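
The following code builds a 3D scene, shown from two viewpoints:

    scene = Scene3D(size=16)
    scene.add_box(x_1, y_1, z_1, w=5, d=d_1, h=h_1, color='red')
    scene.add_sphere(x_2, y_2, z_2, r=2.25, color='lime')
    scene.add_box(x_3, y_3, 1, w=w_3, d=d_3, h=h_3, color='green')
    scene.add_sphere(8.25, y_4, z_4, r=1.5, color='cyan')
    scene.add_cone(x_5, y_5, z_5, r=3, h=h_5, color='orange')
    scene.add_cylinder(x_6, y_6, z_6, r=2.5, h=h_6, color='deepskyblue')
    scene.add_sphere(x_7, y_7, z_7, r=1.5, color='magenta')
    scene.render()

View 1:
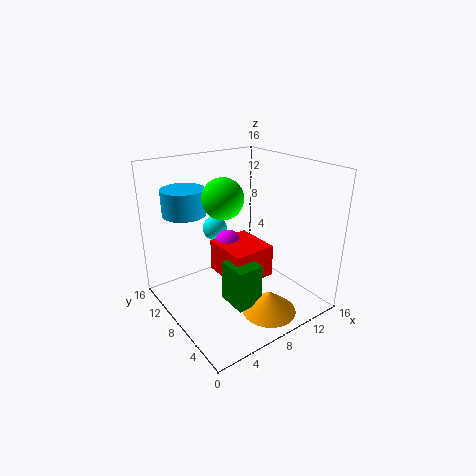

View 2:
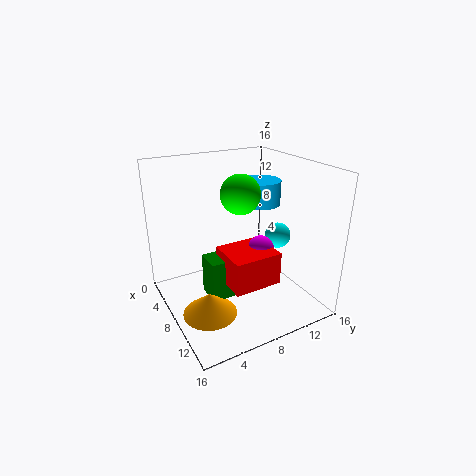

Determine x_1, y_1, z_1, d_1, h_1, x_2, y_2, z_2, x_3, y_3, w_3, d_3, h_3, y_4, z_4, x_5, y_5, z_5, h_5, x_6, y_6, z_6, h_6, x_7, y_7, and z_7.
x_1 = 6.5
y_1 = 6
z_1 = 3
d_1 = 5.5
h_1 = 3.75
x_2 = 6.75
y_2 = 9
z_2 = 12.5
x_3 = 5.75
y_3 = 4.5
w_3 = 3
d_3 = 3.5
h_3 = 4.75
y_4 = 13.25
z_4 = 7.25
x_5 = 9.25
y_5 = 3.75
z_5 = 0.25
h_5 = 2.5
x_6 = 4.25
y_6 = 13.25
z_6 = 10
h_6 = 3
x_7 = 8.5
y_7 = 10.75
z_7 = 6.25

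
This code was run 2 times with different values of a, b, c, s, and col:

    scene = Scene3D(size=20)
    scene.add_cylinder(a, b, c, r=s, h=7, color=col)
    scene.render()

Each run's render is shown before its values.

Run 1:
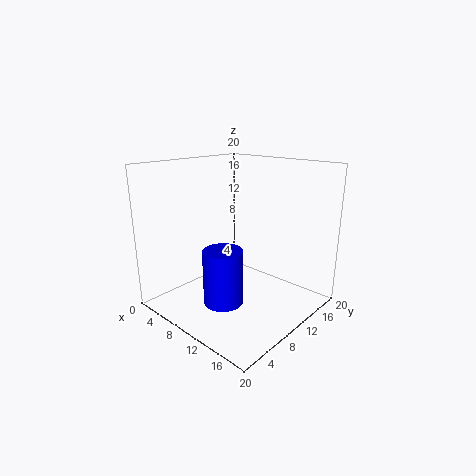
a = 12.5; b = 4.5; c = 3.5; s = 2.5; col = 'blue'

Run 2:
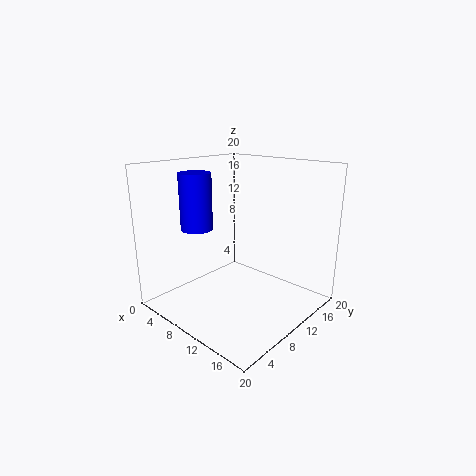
a = 8.5; b = 4; c = 12.5; s = 2; col = 'blue'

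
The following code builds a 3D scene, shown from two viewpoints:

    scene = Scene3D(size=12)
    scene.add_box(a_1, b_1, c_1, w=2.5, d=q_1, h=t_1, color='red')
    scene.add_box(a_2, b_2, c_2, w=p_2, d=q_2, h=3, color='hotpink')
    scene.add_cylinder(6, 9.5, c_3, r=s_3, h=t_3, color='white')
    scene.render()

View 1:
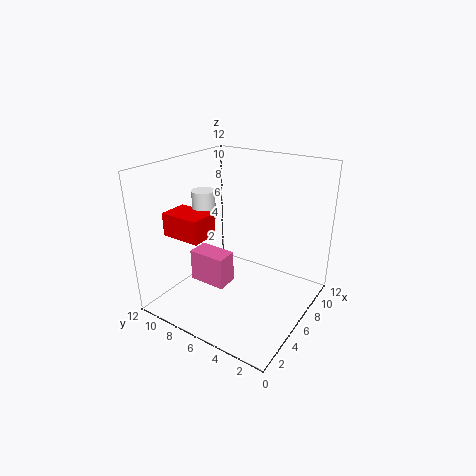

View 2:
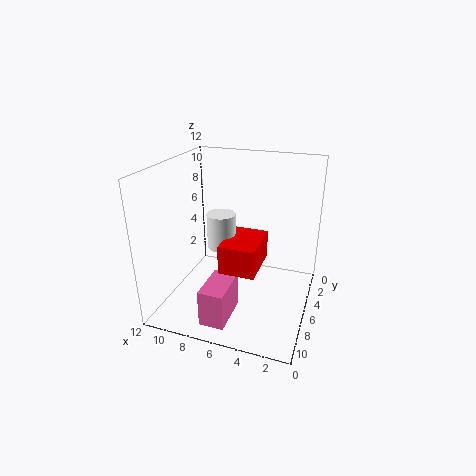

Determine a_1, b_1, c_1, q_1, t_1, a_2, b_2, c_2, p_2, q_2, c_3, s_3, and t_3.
a_1 = 3
b_1 = 8
c_1 = 6
q_1 = 3.5
t_1 = 2
a_2 = 5.5
b_2 = 7.5
c_2 = 0.5
p_2 = 2
q_2 = 3.5
c_3 = 7
s_3 = 1
t_3 = 2.5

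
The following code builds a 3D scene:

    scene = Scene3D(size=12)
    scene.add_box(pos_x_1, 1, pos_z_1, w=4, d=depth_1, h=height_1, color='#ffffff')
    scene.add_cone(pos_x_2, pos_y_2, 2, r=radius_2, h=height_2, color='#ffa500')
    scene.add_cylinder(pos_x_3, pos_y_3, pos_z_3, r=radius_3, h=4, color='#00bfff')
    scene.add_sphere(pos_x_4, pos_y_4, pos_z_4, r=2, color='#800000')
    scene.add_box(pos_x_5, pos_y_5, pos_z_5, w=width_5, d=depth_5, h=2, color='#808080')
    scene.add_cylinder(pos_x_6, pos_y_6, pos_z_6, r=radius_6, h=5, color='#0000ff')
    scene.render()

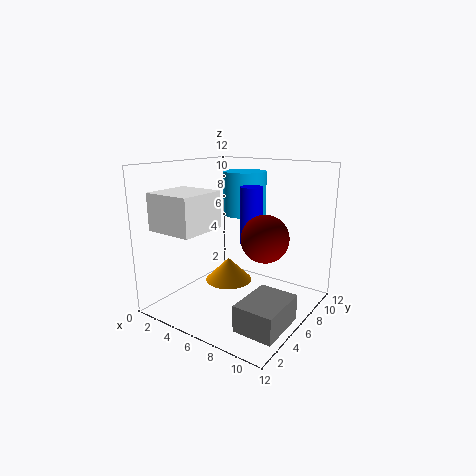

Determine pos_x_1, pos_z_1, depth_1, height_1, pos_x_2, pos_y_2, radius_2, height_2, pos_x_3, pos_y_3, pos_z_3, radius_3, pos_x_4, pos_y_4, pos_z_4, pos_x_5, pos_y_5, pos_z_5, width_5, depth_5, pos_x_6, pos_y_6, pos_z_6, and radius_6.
pos_x_1 = 1
pos_z_1 = 7
depth_1 = 4
height_1 = 3
pos_x_2 = 5
pos_y_2 = 6
radius_2 = 2
height_2 = 2
pos_x_3 = 4
pos_y_3 = 10
pos_z_3 = 7
radius_3 = 2
pos_x_4 = 8
pos_y_4 = 7
pos_z_4 = 6
pos_x_5 = 9
pos_y_5 = 1
pos_z_5 = 1
width_5 = 3
depth_5 = 4
pos_x_6 = 6
pos_y_6 = 8
pos_z_6 = 5
radius_6 = 1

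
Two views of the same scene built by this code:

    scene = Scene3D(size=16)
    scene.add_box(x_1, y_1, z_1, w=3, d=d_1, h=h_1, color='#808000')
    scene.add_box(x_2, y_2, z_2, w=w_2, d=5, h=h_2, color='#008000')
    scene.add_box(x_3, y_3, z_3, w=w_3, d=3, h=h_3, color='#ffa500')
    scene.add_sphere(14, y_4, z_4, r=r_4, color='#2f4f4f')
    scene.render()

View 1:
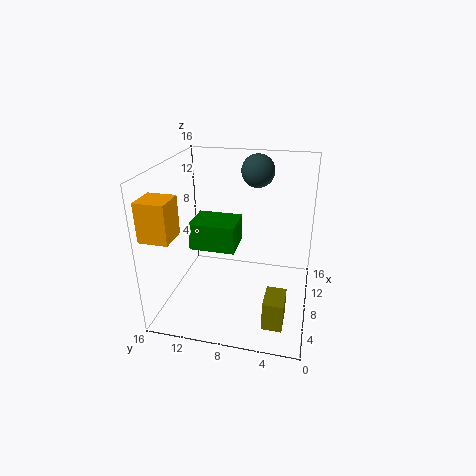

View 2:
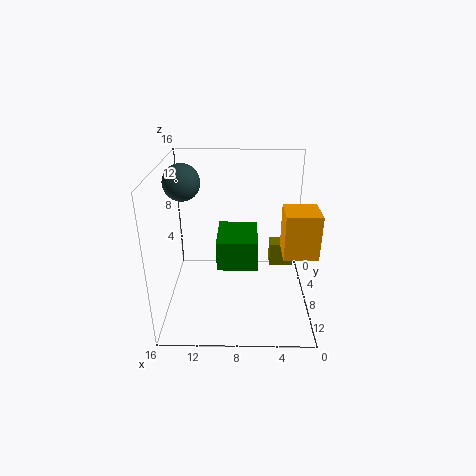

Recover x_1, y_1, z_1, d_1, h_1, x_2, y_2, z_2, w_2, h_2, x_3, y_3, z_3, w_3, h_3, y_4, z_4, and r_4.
x_1 = 1, y_1 = 2, z_1 = 2, d_1 = 2, h_1 = 3, x_2 = 6, y_2 = 8, z_2 = 7, w_2 = 4, h_2 = 3, x_3 = 1, y_3 = 13, z_3 = 10, w_3 = 3, h_3 = 4, y_4 = 7, z_4 = 14, r_4 = 2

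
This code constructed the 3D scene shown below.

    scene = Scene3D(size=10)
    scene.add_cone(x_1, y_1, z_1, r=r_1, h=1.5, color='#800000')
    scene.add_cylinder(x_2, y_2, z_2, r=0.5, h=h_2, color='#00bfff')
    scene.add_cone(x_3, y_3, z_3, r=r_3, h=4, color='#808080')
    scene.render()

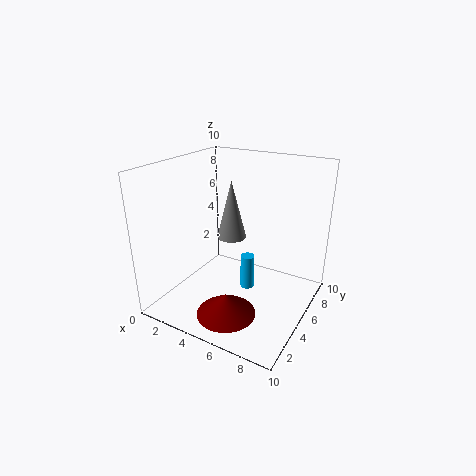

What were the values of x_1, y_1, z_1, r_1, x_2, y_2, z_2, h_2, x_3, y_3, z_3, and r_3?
x_1 = 5.5, y_1 = 2.5, z_1 = 0.5, r_1 = 2, x_2 = 5.5, y_2 = 5.5, z_2 = 1, h_2 = 2.5, x_3 = 4.5, y_3 = 5, z_3 = 5, r_3 = 1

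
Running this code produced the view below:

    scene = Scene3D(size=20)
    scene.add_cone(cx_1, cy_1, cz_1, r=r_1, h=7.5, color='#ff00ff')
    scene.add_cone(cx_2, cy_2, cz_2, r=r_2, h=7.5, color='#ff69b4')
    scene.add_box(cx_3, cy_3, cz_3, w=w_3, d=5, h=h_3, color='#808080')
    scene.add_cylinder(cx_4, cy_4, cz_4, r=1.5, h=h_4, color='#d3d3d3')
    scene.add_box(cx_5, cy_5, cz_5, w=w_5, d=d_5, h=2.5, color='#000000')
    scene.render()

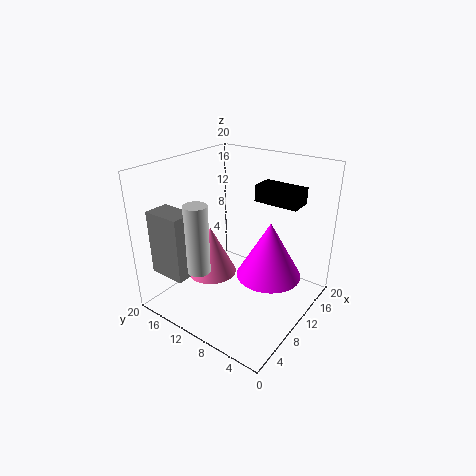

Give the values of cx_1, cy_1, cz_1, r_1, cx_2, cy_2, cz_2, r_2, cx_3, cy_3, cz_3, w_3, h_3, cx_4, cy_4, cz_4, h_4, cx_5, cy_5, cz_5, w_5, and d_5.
cx_1 = 9.75; cy_1 = 4.75; cz_1 = 6.25; r_1 = 4.25; cx_2 = 10.25; cy_2 = 15.25; cz_2 = 2.5; r_2 = 3.75; cx_3 = 0.75; cy_3 = 12.25; cz_3 = 6.75; w_3 = 3.25; h_3 = 8.5; cx_4 = 3.5; cy_4 = 11.5; cz_4 = 7.5; h_4 = 9; cx_5 = 15.5; cy_5 = 4.25; cz_5 = 13.5; w_5 = 3.5; d_5 = 6.75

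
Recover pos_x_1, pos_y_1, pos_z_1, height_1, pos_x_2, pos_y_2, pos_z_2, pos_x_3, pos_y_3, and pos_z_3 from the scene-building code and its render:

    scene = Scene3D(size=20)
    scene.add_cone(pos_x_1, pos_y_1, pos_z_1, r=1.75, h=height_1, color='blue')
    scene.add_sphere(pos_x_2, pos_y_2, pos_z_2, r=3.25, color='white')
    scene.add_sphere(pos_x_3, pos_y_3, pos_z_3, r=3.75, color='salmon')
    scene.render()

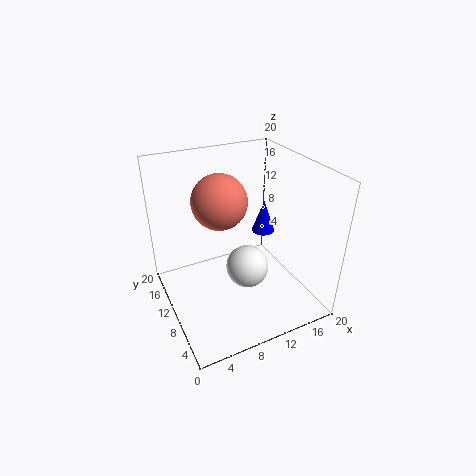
pos_x_1 = 16, pos_y_1 = 13.25, pos_z_1 = 8, height_1 = 5, pos_x_2 = 12.25, pos_y_2 = 11.25, pos_z_2 = 3.5, pos_x_3 = 8, pos_y_3 = 11.5, pos_z_3 = 15.25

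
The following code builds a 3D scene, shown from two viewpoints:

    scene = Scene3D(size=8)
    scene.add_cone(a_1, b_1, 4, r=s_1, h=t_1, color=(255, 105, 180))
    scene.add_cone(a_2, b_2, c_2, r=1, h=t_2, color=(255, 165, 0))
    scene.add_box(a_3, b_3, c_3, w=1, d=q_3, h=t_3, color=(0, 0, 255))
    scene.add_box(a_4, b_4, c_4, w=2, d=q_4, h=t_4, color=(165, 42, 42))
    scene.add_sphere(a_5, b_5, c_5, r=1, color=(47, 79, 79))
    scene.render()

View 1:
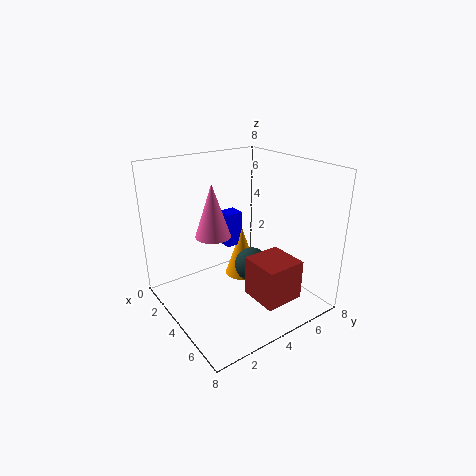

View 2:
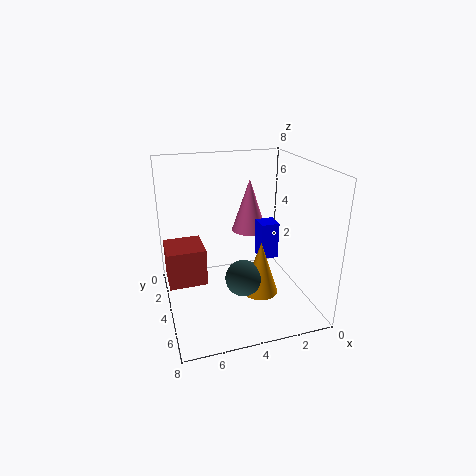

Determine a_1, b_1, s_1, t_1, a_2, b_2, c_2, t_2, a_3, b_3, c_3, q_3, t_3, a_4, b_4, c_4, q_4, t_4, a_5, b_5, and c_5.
a_1 = 3, b_1 = 3, s_1 = 1, t_1 = 3, a_2 = 3, b_2 = 5, c_2 = 1, t_2 = 3, a_3 = 2, b_3 = 4, c_3 = 3, q_3 = 1, t_3 = 2, a_4 = 6, b_4 = 3, c_4 = 2, q_4 = 2, t_4 = 2, a_5 = 4, b_5 = 5, c_5 = 2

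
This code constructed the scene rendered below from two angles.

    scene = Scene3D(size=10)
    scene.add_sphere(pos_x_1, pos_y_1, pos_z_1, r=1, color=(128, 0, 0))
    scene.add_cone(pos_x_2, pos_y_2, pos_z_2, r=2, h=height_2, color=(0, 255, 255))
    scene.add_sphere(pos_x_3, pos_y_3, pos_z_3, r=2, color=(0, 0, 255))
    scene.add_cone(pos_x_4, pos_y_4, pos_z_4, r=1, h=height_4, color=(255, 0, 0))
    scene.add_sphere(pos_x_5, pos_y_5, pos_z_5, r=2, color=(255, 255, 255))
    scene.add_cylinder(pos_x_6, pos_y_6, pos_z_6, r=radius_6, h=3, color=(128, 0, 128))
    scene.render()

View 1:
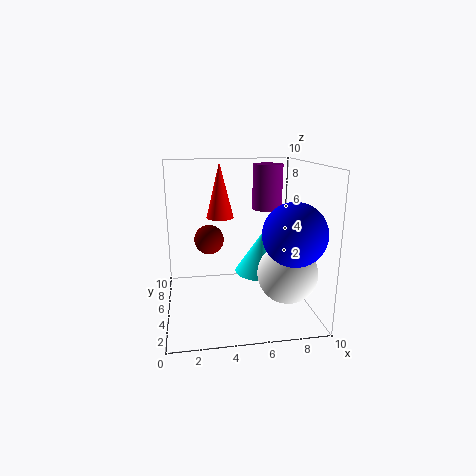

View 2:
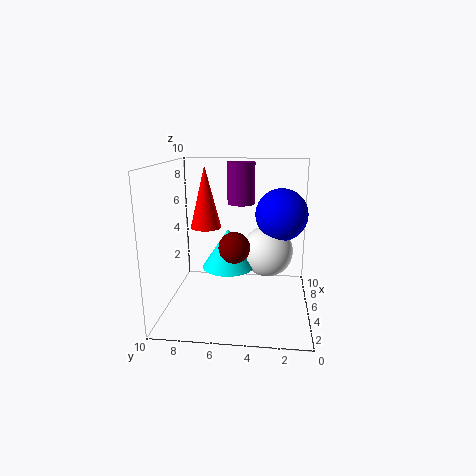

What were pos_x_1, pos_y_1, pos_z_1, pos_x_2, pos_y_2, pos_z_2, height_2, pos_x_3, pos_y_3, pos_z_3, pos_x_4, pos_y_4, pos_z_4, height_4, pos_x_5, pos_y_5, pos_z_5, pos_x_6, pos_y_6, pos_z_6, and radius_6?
pos_x_1 = 3, pos_y_1 = 5, pos_z_1 = 5, pos_x_2 = 7, pos_y_2 = 6, pos_z_2 = 2, height_2 = 3, pos_x_3 = 8, pos_y_3 = 2, pos_z_3 = 6, pos_x_4 = 4, pos_y_4 = 7, pos_z_4 = 6, height_4 = 4, pos_x_5 = 8, pos_y_5 = 3, pos_z_5 = 3, pos_x_6 = 7, pos_y_6 = 5, pos_z_6 = 7, radius_6 = 1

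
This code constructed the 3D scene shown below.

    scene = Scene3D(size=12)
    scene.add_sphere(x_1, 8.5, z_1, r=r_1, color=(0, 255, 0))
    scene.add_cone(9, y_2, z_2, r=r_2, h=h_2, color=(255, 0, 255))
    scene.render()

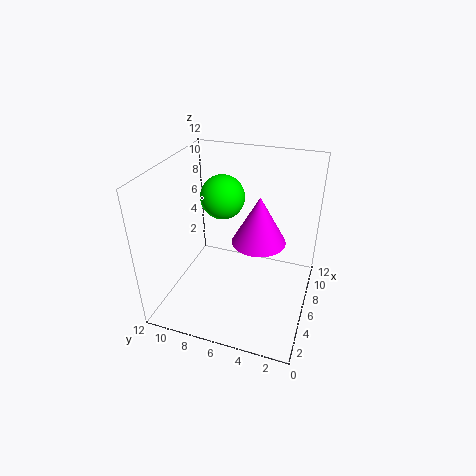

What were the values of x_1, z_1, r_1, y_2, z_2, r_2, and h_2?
x_1 = 9
z_1 = 8
r_1 = 2
y_2 = 5
z_2 = 4
r_2 = 2.5
h_2 = 4.5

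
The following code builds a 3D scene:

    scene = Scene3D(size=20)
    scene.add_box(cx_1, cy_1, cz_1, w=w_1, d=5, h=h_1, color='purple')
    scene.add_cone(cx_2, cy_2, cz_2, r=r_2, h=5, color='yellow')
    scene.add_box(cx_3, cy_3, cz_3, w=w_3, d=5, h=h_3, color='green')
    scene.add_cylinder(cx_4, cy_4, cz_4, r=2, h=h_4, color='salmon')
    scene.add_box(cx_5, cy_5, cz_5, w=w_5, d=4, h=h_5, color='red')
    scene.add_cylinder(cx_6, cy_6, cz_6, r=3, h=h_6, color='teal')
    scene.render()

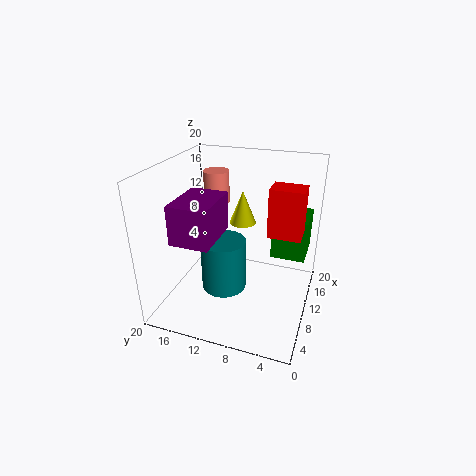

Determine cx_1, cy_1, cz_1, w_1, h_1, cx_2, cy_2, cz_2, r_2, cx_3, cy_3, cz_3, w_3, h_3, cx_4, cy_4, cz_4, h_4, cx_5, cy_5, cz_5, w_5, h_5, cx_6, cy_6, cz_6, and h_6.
cx_1 = 2; cy_1 = 11; cz_1 = 12; w_1 = 7; h_1 = 5; cx_2 = 15; cy_2 = 11; cz_2 = 10; r_2 = 2; cx_3 = 13; cy_3 = 1; cz_3 = 6; w_3 = 6; h_3 = 6; cx_4 = 17; cy_4 = 16; cz_4 = 12; h_4 = 5; cx_5 = 6; cy_5 = 1; cz_5 = 13; w_5 = 3; h_5 = 6; cx_6 = 7; cy_6 = 11; cz_6 = 4; h_6 = 7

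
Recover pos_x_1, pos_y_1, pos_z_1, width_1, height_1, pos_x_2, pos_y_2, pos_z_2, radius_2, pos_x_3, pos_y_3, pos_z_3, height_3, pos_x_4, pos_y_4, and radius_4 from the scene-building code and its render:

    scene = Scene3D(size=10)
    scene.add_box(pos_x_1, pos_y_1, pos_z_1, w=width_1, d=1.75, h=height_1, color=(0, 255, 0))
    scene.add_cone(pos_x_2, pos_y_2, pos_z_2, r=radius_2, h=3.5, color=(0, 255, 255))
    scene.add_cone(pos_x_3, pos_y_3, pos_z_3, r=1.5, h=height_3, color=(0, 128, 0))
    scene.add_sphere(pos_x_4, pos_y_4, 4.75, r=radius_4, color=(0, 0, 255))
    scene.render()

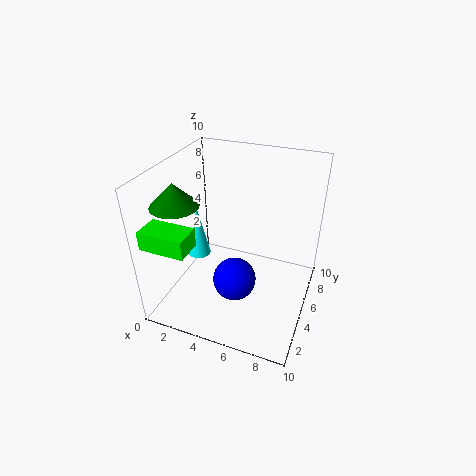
pos_x_1 = 0.25
pos_y_1 = 0.5
pos_z_1 = 5.75
width_1 = 3
height_1 = 1.25
pos_x_2 = 2.75
pos_y_2 = 3.5
pos_z_2 = 4.25
radius_2 = 0.75
pos_x_3 = 2
pos_y_3 = 2.25
pos_z_3 = 8.25
height_3 = 1.5
pos_x_4 = 6.25
pos_y_4 = 1.25
radius_4 = 1.25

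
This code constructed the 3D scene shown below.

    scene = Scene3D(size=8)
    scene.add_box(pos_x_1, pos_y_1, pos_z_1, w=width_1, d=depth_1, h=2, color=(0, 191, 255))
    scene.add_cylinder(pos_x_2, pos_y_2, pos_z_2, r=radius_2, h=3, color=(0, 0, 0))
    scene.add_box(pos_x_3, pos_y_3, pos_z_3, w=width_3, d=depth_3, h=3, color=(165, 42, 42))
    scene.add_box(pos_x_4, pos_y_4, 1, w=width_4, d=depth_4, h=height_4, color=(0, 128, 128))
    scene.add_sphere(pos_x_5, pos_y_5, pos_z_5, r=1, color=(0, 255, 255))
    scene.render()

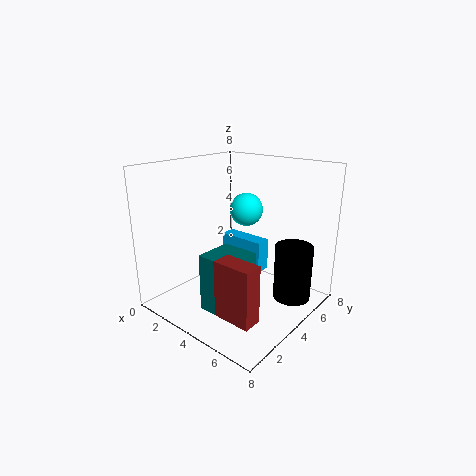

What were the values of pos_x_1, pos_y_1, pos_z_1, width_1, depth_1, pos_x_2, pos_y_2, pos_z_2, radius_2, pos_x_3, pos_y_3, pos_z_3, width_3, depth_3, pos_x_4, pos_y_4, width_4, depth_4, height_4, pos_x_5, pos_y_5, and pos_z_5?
pos_x_1 = 1
pos_y_1 = 6
pos_z_1 = 1
width_1 = 3
depth_1 = 1
pos_x_2 = 7
pos_y_2 = 5
pos_z_2 = 1
radius_2 = 1
pos_x_3 = 5
pos_y_3 = 1
pos_z_3 = 1
width_3 = 2
depth_3 = 1
pos_x_4 = 4
pos_y_4 = 1
width_4 = 2
depth_4 = 2
height_4 = 3
pos_x_5 = 3
pos_y_5 = 6
pos_z_5 = 5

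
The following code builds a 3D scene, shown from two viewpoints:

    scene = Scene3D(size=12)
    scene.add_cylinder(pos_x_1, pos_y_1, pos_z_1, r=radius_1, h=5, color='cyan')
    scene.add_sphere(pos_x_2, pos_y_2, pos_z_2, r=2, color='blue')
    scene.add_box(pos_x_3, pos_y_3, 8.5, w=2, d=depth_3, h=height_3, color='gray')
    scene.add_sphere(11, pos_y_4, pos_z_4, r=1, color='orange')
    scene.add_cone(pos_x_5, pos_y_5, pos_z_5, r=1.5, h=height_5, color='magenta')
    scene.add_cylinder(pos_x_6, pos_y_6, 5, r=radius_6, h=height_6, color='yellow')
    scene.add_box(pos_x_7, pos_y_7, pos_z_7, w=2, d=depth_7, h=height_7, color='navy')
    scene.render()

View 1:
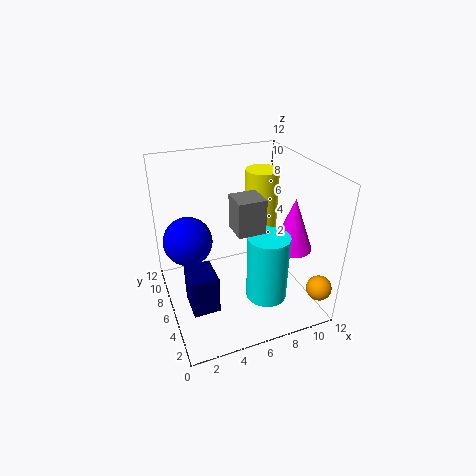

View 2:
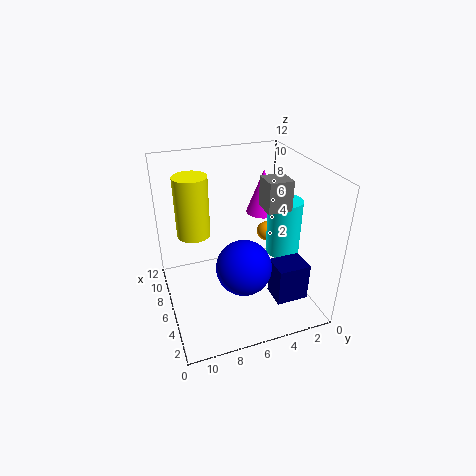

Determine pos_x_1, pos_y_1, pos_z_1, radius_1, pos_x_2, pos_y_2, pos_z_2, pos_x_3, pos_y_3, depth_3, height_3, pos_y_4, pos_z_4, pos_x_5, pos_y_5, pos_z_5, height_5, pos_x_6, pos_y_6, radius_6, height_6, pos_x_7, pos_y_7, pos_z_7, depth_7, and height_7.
pos_x_1 = 6.5, pos_y_1 = 1.5, pos_z_1 = 3.5, radius_1 = 1.5, pos_x_2 = 2, pos_y_2 = 7, pos_z_2 = 6, pos_x_3 = 4.5, pos_y_3 = 2, depth_3 = 2, height_3 = 2.5, pos_y_4 = 1, pos_z_4 = 3, pos_x_5 = 9, pos_y_5 = 2.5, pos_z_5 = 6.5, height_5 = 4, pos_x_6 = 9.5, pos_y_6 = 9, radius_6 = 1.5, height_6 = 5.5, pos_x_7 = 1, pos_y_7 = 2, pos_z_7 = 2.5, depth_7 = 2.5, height_7 = 3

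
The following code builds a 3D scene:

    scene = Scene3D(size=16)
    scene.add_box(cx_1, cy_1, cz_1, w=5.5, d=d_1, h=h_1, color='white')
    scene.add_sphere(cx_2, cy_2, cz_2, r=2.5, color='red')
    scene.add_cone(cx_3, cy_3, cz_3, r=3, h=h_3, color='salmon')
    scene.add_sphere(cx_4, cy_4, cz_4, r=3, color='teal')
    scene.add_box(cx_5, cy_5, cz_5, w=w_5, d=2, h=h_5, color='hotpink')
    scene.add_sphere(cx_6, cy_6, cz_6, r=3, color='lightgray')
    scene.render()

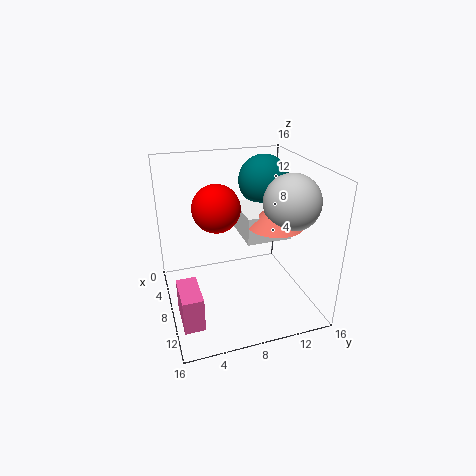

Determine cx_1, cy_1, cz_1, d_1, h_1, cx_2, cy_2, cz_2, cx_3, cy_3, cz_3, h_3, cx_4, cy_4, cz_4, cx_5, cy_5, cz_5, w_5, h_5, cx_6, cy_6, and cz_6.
cx_1 = 4.5; cy_1 = 8.5; cz_1 = 8; d_1 = 5; h_1 = 3; cx_2 = 8.5; cy_2 = 5.5; cz_2 = 12; cx_3 = 10; cy_3 = 11.5; cz_3 = 10; h_3 = 2.5; cx_4 = 4; cy_4 = 12.5; cz_4 = 13; cx_5 = 11; cy_5 = 0.5; cz_5 = 2.5; w_5 = 4; h_5 = 3.5; cx_6 = 10.5; cy_6 = 13; cz_6 = 12.5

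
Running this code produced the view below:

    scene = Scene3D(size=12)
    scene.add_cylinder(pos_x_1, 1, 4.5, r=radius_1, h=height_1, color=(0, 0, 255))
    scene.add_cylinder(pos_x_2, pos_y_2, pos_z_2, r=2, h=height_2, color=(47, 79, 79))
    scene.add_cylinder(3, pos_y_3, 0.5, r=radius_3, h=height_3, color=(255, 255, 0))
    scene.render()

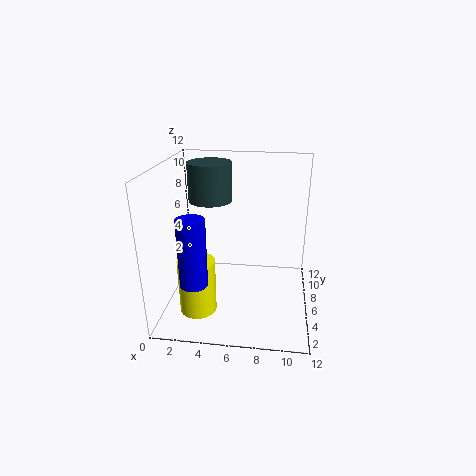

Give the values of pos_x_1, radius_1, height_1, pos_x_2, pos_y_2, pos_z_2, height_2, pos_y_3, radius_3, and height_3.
pos_x_1 = 3.5, radius_1 = 1, height_1 = 5, pos_x_2 = 3, pos_y_2 = 9.5, pos_z_2 = 8, height_2 = 3.5, pos_y_3 = 3.5, radius_3 = 1.5, height_3 = 4.5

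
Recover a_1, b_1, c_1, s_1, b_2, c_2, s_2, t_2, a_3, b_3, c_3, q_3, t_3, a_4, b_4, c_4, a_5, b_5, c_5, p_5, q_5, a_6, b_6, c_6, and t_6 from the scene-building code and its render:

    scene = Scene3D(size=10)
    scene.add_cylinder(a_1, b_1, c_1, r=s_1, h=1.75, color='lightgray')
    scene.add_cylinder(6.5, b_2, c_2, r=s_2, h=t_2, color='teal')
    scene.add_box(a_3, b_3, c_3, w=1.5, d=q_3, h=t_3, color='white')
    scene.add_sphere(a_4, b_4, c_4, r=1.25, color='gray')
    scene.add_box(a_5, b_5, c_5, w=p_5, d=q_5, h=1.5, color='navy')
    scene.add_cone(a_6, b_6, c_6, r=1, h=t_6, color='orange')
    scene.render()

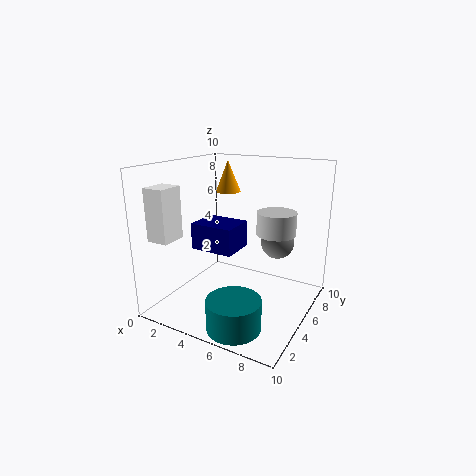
a_1 = 6.5; b_1 = 8.25; c_1 = 4.5; s_1 = 1.5; b_2 = 1.75; c_2 = 0.25; s_2 = 1.75; t_2 = 2; a_3 = 0.5; b_3 = 1; c_3 = 5.25; q_3 = 1.75; t_3 = 3.5; a_4 = 6.75; b_4 = 8; c_4 = 4; a_5 = 4.5; b_5 = 0.5; c_5 = 5.75; p_5 = 2.5; q_5 = 2; a_6 = 2; b_6 = 8.75; c_6 = 7.25; t_6 = 2.5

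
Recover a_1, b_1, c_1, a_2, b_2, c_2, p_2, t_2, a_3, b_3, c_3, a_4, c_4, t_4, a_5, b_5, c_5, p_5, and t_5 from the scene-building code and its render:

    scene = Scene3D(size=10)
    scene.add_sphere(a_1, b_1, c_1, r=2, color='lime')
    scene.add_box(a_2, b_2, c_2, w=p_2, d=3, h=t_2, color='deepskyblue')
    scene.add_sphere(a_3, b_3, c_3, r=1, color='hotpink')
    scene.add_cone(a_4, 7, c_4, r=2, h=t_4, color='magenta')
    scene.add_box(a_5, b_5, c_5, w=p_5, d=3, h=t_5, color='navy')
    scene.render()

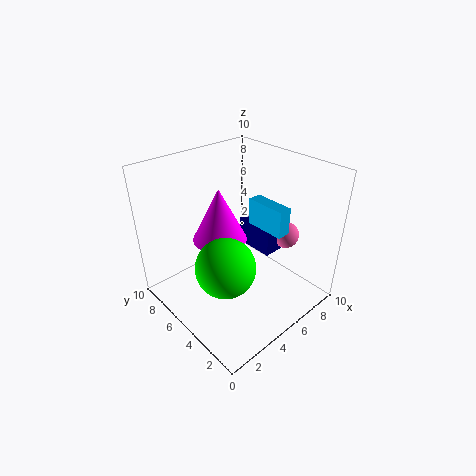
a_1 = 3; b_1 = 4; c_1 = 4; a_2 = 7; b_2 = 3; c_2 = 5; p_2 = 1; t_2 = 2; a_3 = 9; b_3 = 4; c_3 = 4; a_4 = 5; c_4 = 4; t_4 = 4; a_5 = 7; b_5 = 4; c_5 = 3; p_5 = 2; t_5 = 2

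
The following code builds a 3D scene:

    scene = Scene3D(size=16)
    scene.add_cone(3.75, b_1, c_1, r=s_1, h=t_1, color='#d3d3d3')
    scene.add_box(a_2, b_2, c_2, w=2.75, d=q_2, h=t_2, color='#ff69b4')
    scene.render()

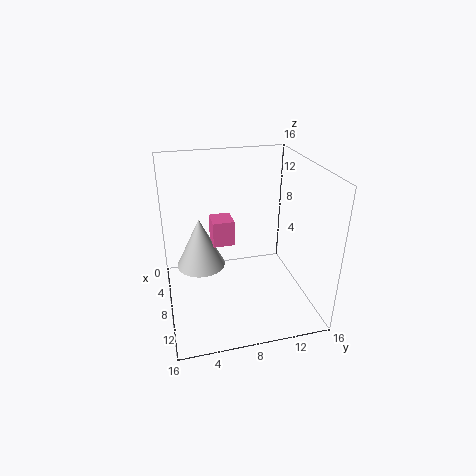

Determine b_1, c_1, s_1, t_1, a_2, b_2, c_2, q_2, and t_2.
b_1 = 4.25; c_1 = 2.5; s_1 = 3; t_1 = 6.25; a_2 = 3.75; b_2 = 5.5; c_2 = 6.25; q_2 = 2.5; t_2 = 3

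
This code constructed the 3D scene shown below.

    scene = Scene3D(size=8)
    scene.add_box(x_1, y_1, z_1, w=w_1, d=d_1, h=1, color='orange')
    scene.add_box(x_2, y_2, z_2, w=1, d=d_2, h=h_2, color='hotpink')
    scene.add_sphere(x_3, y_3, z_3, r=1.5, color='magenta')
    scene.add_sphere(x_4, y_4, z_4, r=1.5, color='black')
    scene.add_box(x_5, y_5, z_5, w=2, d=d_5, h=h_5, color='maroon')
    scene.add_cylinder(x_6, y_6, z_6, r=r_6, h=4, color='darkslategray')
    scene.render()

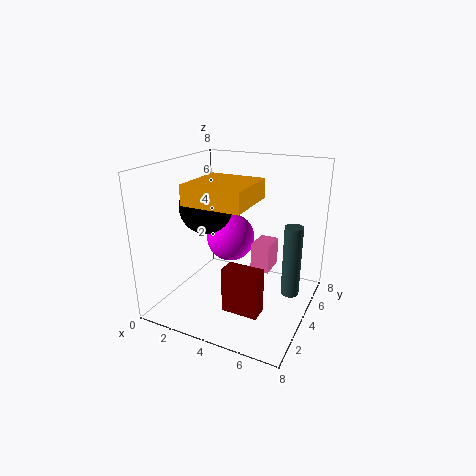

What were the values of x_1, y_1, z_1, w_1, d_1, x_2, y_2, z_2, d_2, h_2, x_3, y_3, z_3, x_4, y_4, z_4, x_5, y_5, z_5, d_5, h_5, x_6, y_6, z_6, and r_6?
x_1 = 2.5
y_1 = 1
z_1 = 6.5
w_1 = 3
d_1 = 3
x_2 = 5
y_2 = 3.5
z_2 = 2.5
d_2 = 1.5
h_2 = 1.5
x_3 = 2.5
y_3 = 6
z_3 = 3
x_4 = 2
y_4 = 4
z_4 = 5.5
x_5 = 4
y_5 = 2
z_5 = 0.5
d_5 = 1
h_5 = 2.5
x_6 = 7
y_6 = 4.5
z_6 = 1
r_6 = 0.5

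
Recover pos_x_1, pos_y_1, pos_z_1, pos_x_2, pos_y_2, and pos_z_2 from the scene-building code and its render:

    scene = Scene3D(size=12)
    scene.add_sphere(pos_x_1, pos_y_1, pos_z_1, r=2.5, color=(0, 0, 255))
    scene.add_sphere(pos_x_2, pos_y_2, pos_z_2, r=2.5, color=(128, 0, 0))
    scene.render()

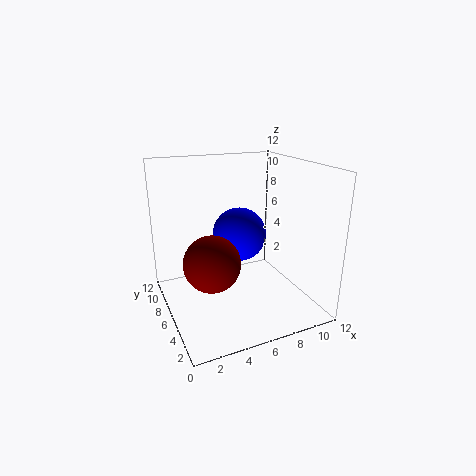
pos_x_1 = 7.5, pos_y_1 = 9, pos_z_1 = 5, pos_x_2 = 4, pos_y_2 = 7, pos_z_2 = 3.5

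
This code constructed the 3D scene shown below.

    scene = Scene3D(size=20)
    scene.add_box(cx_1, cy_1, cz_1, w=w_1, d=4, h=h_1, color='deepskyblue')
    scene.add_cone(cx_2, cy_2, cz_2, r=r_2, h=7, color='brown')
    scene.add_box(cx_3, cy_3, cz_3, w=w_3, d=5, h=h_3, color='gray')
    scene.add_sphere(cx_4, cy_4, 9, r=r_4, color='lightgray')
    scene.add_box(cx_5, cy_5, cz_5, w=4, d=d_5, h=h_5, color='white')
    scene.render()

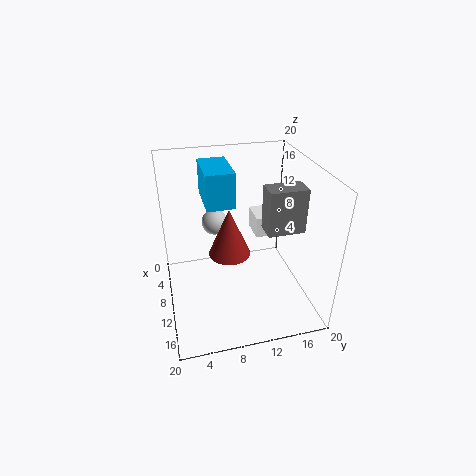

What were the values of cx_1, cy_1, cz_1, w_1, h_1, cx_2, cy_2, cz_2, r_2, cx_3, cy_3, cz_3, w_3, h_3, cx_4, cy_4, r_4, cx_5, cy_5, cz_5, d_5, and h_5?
cx_1 = 2
cy_1 = 6
cz_1 = 14
w_1 = 7
h_1 = 5
cx_2 = 9
cy_2 = 9
cz_2 = 7
r_2 = 3
cx_3 = 11
cy_3 = 13
cz_3 = 12
w_3 = 3
h_3 = 6
cx_4 = 3
cy_4 = 8
r_4 = 2
cx_5 = 5
cy_5 = 13
cz_5 = 9
d_5 = 4
h_5 = 3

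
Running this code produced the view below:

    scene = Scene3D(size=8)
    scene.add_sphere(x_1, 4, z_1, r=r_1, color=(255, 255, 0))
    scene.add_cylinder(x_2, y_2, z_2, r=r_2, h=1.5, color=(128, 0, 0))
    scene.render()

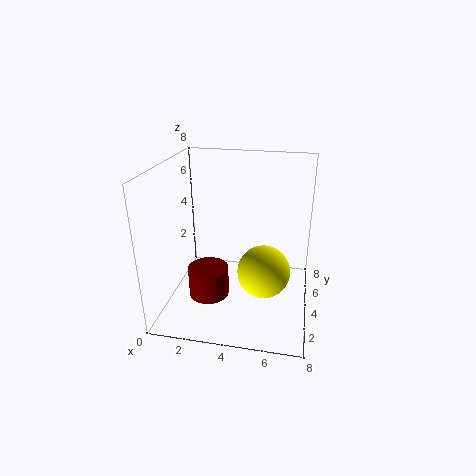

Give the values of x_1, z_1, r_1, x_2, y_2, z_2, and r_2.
x_1 = 5.5
z_1 = 2
r_1 = 1.5
x_2 = 3
y_2 = 1.5
z_2 = 2
r_2 = 1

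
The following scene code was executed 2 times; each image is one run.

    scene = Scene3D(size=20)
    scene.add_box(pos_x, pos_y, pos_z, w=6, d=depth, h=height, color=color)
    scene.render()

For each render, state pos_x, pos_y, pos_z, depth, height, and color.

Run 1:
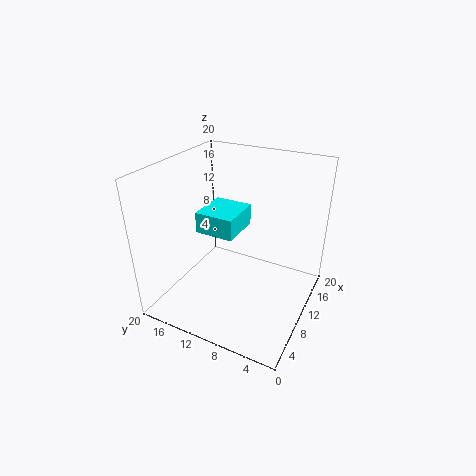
pos_x = 8; pos_y = 10; pos_z = 10.5; depth = 5.5; height = 3; color = 'cyan'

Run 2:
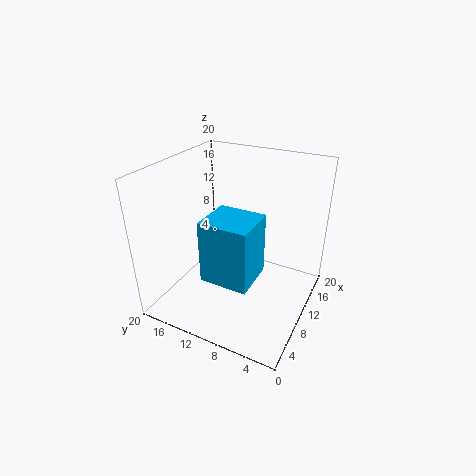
pos_x = 4; pos_y = 6; pos_z = 6; depth = 6.5; height = 8.5; color = 'deepskyblue'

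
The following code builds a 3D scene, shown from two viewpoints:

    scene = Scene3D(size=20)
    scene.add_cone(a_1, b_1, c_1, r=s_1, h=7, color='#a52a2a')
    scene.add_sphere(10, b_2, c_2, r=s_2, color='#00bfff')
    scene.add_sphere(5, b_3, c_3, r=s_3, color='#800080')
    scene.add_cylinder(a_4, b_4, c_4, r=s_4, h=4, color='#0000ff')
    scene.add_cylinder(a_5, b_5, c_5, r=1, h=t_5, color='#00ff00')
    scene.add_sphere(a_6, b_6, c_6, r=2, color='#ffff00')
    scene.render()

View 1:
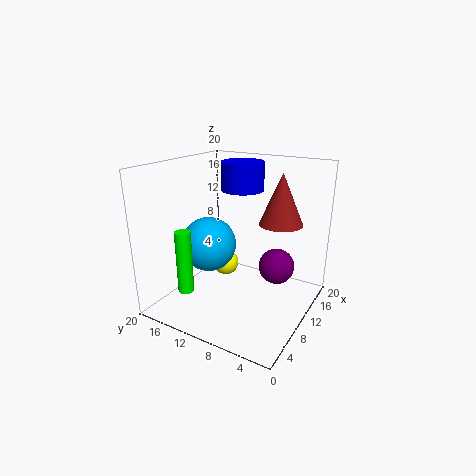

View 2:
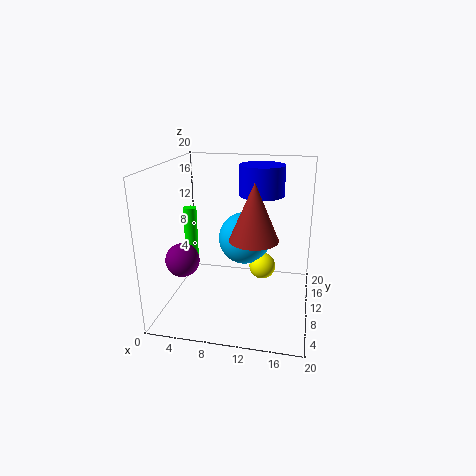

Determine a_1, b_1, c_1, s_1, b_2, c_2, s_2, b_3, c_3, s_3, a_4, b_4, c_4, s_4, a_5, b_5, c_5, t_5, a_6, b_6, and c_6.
a_1 = 13
b_1 = 5
c_1 = 12
s_1 = 3
b_2 = 15
c_2 = 8
s_2 = 4
b_3 = 2
c_3 = 10
s_3 = 2
a_4 = 13
b_4 = 11
c_4 = 16
s_4 = 3
a_5 = 2
b_5 = 13
c_5 = 5
t_5 = 8
a_6 = 13
b_6 = 14
c_6 = 4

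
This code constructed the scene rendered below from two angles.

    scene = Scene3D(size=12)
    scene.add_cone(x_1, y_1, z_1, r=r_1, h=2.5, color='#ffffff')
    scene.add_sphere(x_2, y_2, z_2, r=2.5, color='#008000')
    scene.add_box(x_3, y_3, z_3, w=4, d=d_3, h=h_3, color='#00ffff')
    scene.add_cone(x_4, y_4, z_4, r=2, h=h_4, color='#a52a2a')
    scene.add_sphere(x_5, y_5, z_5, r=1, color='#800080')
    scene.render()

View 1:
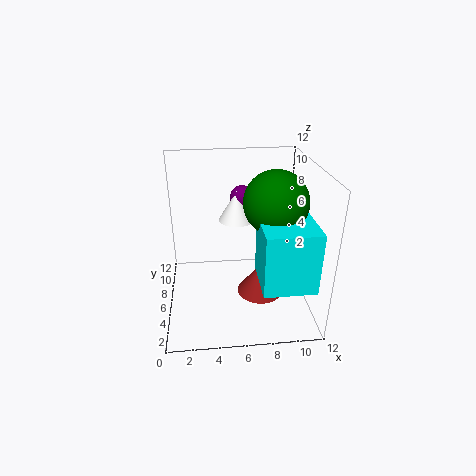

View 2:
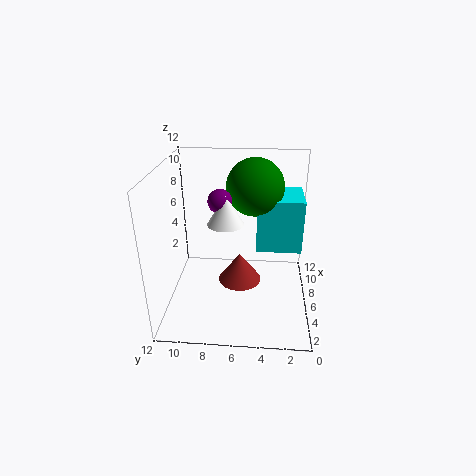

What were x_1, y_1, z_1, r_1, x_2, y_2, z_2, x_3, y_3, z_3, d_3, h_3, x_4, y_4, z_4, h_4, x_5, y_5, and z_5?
x_1 = 6; y_1 = 7; z_1 = 7.25; r_1 = 1.5; x_2 = 8.75; y_2 = 4.75; z_2 = 9.5; x_3 = 7.25; y_3 = 0.5; z_3 = 4; d_3 = 4; h_3 = 4.75; x_4 = 8; y_4 = 6; z_4 = 0.5; h_4 = 2.75; x_5 = 6.5; y_5 = 7.5; z_5 = 9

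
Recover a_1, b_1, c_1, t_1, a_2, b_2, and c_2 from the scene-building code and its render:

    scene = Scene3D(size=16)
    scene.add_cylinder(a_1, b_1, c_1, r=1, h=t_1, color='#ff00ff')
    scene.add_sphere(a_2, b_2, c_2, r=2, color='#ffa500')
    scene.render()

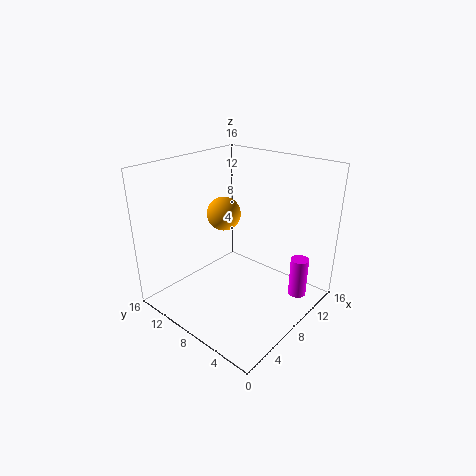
a_1 = 11.5, b_1 = 2, c_1 = 1.5, t_1 = 4.5, a_2 = 9.5, b_2 = 11.5, c_2 = 9.5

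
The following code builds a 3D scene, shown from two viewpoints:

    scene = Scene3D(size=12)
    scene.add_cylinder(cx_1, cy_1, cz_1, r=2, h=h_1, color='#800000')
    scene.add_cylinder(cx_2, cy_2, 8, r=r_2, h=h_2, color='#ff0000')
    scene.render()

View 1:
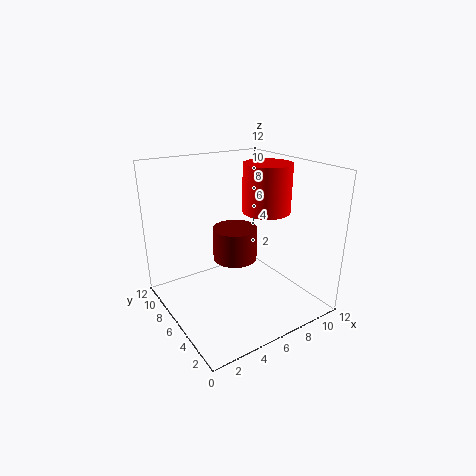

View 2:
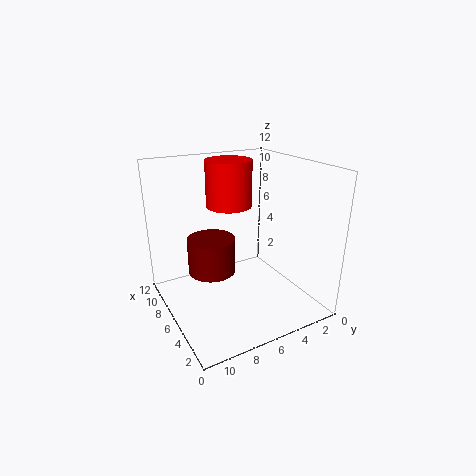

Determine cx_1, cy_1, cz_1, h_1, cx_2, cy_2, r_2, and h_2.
cx_1 = 7
cy_1 = 8
cz_1 = 3
h_1 = 3
cx_2 = 8.5
cy_2 = 5.5
r_2 = 2
h_2 = 4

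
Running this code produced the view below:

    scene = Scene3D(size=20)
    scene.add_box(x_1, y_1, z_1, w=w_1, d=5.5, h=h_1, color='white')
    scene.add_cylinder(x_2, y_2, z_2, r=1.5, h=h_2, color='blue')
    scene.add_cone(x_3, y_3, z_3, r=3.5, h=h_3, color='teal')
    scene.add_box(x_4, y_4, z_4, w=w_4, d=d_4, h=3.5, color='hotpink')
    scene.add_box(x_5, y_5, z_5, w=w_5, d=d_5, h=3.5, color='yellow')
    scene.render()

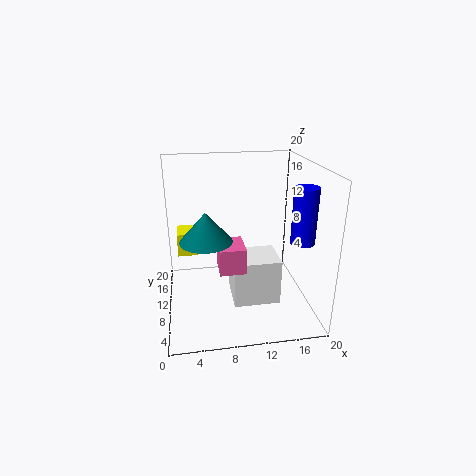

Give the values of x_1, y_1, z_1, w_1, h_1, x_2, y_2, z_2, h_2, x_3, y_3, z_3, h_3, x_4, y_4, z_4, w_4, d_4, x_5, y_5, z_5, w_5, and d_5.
x_1 = 9
y_1 = 6.5
z_1 = 1
w_1 = 6.5
h_1 = 6.5
x_2 = 17
y_2 = 4
z_2 = 11.5
h_2 = 7
x_3 = 5.5
y_3 = 8.5
z_3 = 10.5
h_3 = 4
x_4 = 7
y_4 = 6
z_4 = 6.5
w_4 = 3.5
d_4 = 4.5
x_5 = 1.5
y_5 = 14.5
z_5 = 5.5
w_5 = 3
d_5 = 4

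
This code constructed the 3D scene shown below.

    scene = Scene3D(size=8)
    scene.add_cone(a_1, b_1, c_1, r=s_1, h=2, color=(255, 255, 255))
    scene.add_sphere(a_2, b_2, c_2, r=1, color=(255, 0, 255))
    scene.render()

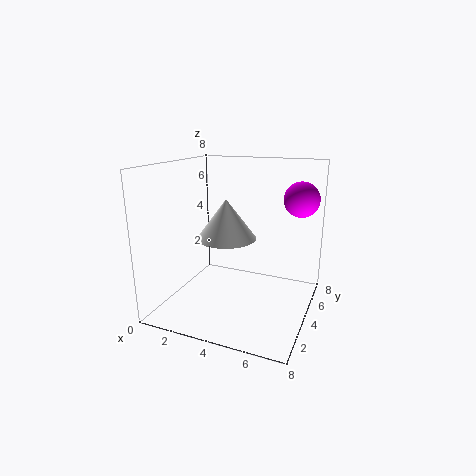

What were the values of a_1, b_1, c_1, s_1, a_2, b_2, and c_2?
a_1 = 4
b_1 = 2.5
c_1 = 4.5
s_1 = 1.5
a_2 = 7
b_2 = 6
c_2 = 6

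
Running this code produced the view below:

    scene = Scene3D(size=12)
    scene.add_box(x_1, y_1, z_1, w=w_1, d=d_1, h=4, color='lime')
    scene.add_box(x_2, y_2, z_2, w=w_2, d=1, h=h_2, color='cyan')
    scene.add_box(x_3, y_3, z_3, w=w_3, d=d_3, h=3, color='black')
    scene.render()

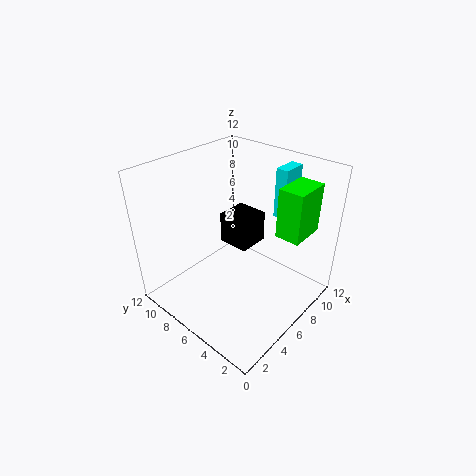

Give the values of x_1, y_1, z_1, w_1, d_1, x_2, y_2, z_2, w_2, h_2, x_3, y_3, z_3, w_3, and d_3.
x_1 = 7
y_1 = 1
z_1 = 7
w_1 = 3
d_1 = 2
x_2 = 8
y_2 = 3
z_2 = 8
w_2 = 2
h_2 = 4
x_3 = 8
y_3 = 7
z_3 = 3
w_3 = 3
d_3 = 3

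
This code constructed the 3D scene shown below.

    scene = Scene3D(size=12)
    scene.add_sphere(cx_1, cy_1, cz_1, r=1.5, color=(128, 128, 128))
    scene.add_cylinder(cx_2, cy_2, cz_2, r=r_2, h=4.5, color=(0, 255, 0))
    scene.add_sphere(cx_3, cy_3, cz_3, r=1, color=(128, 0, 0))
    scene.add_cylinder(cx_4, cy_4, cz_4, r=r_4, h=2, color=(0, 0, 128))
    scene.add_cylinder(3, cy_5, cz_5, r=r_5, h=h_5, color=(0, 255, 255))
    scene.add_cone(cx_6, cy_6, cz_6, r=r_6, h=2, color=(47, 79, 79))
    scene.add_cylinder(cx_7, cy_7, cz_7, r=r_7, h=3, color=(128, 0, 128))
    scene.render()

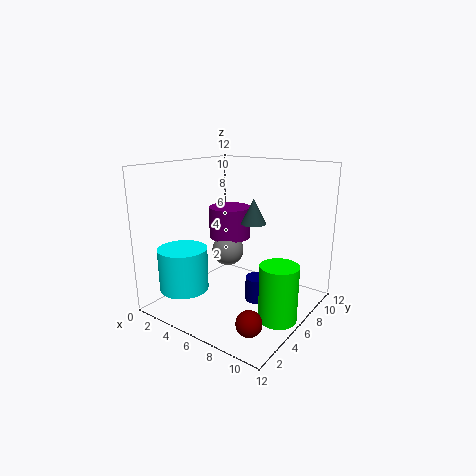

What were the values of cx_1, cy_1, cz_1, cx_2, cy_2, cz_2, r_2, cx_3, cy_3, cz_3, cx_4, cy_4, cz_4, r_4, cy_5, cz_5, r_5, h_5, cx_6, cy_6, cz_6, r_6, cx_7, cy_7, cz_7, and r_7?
cx_1 = 3, cy_1 = 8.5, cz_1 = 3.5, cx_2 = 10.5, cy_2 = 5, cz_2 = 0.5, r_2 = 1.5, cx_3 = 9.5, cy_3 = 2.5, cz_3 = 1, cx_4 = 8, cy_4 = 6, cz_4 = 1, r_4 = 1, cy_5 = 2.5, cz_5 = 2, r_5 = 2, h_5 = 3.5, cx_6 = 7.5, cy_6 = 6, cz_6 = 7.5, r_6 = 1, cx_7 = 2.5, cy_7 = 9.5, cz_7 = 4.5, r_7 = 2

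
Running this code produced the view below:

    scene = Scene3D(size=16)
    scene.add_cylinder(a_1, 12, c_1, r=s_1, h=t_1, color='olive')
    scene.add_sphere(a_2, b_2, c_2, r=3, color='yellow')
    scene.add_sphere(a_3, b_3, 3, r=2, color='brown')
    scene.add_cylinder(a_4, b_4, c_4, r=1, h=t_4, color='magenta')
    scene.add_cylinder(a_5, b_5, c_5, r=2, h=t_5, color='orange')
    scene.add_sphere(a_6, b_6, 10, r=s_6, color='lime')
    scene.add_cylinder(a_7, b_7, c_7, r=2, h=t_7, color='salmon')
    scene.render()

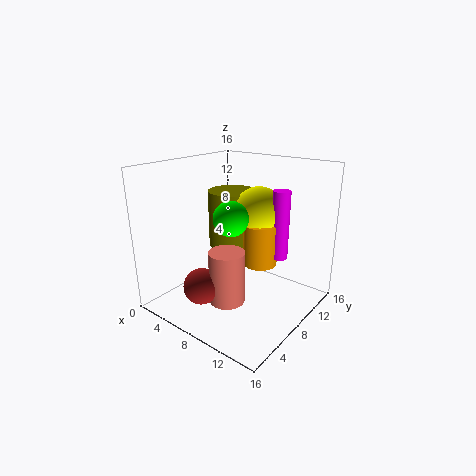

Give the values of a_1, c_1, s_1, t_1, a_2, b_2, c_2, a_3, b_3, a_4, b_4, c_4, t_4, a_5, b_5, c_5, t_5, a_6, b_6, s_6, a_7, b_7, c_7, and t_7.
a_1 = 4; c_1 = 5; s_1 = 3; t_1 = 7; a_2 = 8; b_2 = 12; c_2 = 10; a_3 = 6; b_3 = 4; a_4 = 11; b_4 = 12; c_4 = 5; t_4 = 8; a_5 = 9; b_5 = 11; c_5 = 4; t_5 = 5; a_6 = 7; b_6 = 8; s_6 = 2; a_7 = 8; b_7 = 6; c_7 = 1; t_7 = 6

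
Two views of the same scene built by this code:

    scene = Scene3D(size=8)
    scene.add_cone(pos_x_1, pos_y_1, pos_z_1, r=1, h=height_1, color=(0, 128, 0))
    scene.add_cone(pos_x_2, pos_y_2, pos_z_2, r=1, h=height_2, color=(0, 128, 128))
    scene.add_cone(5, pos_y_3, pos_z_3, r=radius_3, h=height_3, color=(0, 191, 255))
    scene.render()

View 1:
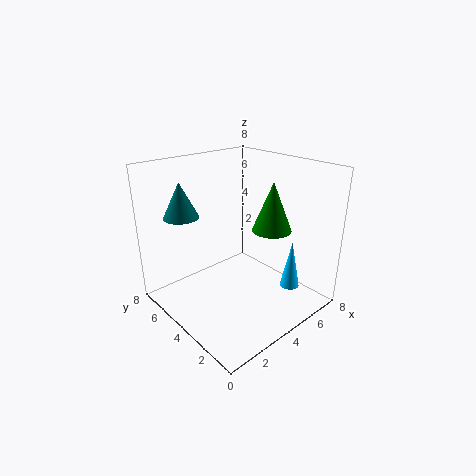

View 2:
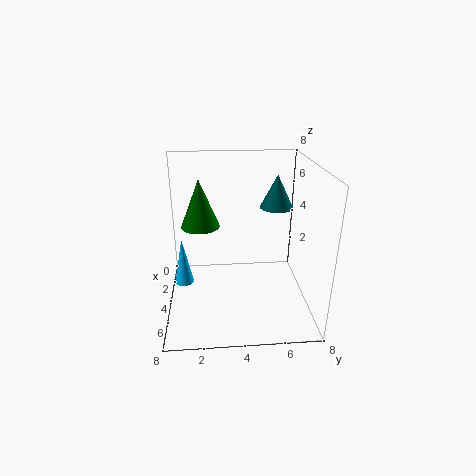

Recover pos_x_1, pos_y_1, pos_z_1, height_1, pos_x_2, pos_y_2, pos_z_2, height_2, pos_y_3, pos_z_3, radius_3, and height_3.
pos_x_1 = 4.5; pos_y_1 = 2; pos_z_1 = 5; height_1 = 2.5; pos_x_2 = 2; pos_y_2 = 6.5; pos_z_2 = 5; height_2 = 2; pos_y_3 = 1; pos_z_3 = 2; radius_3 = 0.5; height_3 = 2.5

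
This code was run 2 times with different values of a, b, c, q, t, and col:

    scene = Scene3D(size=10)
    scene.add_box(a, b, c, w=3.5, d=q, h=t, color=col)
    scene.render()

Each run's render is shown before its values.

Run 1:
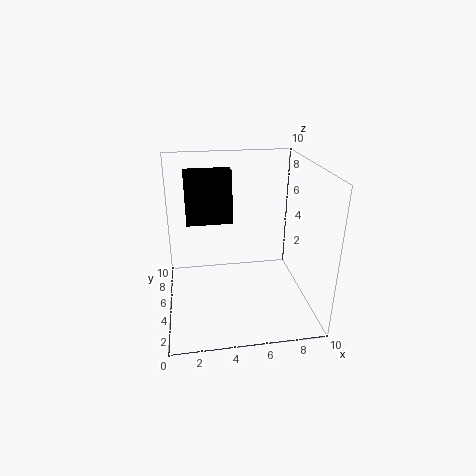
a = 1.5; b = 7.5; c = 5; q = 1.5; t = 4; col = 'black'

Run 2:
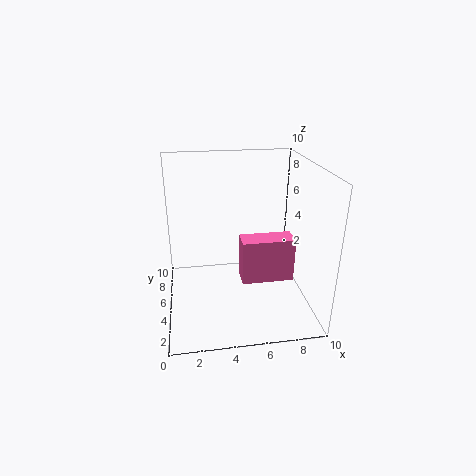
a = 5; b = 3; c = 2.5; q = 1.5; t = 3; col = 'hotpink'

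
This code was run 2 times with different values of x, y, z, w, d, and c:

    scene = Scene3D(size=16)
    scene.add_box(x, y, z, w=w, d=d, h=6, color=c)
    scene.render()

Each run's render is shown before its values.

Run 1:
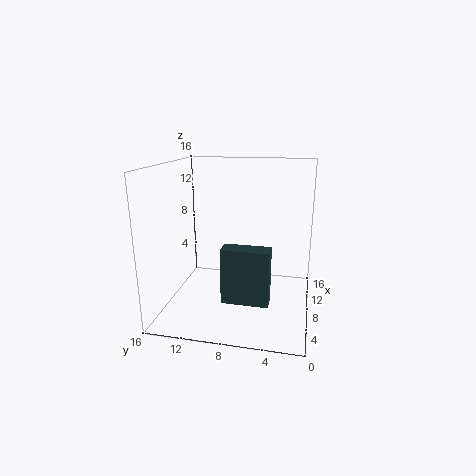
x = 4
y = 4
z = 2
w = 2
d = 5
c = 'darkslategray'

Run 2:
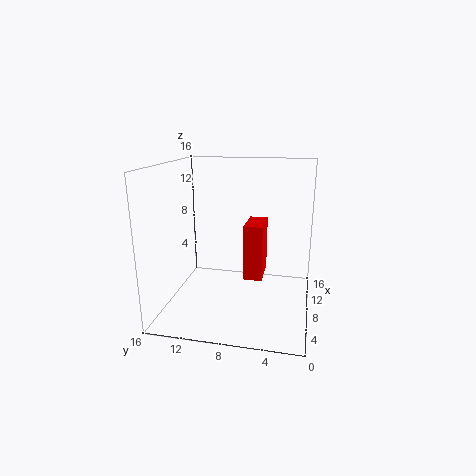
x = 6
y = 5
z = 4
w = 4
d = 2
c = 'red'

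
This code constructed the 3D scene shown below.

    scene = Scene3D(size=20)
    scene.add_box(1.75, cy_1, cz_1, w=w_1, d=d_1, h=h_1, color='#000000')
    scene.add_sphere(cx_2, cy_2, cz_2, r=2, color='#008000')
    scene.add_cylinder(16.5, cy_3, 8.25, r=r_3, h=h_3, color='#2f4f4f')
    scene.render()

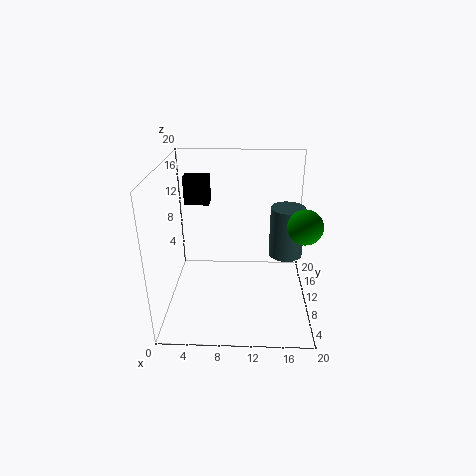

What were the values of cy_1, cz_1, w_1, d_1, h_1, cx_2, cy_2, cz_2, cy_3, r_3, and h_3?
cy_1 = 15
cz_1 = 12.75
w_1 = 3.75
d_1 = 2.5
h_1 = 4.25
cx_2 = 17.75
cy_2 = 3.25
cz_2 = 15
cy_3 = 9
r_3 = 2.25
h_3 = 6.75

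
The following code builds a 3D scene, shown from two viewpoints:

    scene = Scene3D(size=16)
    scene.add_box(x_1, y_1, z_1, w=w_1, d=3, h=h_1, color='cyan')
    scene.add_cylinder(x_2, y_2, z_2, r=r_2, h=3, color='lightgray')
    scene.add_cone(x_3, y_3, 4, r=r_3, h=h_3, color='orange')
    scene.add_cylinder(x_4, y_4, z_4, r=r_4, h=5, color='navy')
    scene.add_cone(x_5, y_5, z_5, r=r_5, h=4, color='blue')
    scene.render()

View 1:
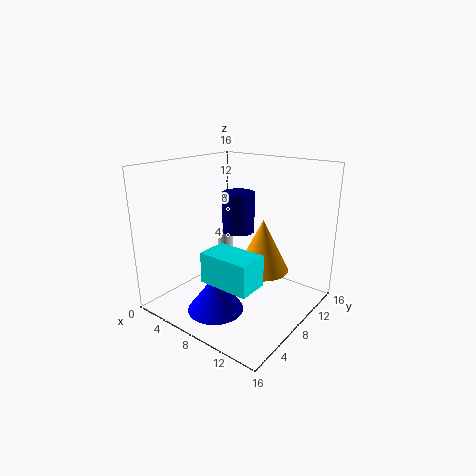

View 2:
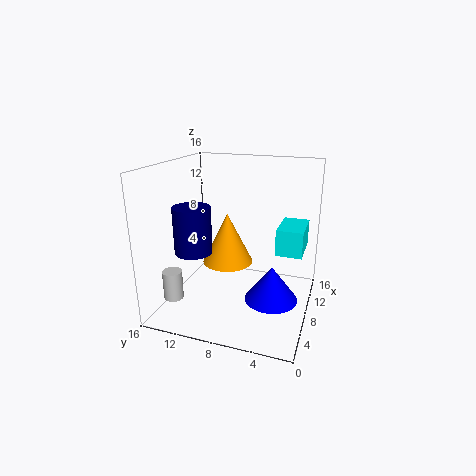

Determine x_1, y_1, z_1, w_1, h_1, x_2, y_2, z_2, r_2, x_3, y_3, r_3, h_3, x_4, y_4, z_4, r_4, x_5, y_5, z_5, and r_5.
x_1 = 9, y_1 = 1, z_1 = 6, w_1 = 5, h_1 = 3, x_2 = 2, y_2 = 13, z_2 = 3, r_2 = 1, x_3 = 10, y_3 = 10, r_3 = 3, h_3 = 6, x_4 = 5, y_4 = 12, z_4 = 7, r_4 = 2, x_5 = 8, y_5 = 4, z_5 = 1, r_5 = 3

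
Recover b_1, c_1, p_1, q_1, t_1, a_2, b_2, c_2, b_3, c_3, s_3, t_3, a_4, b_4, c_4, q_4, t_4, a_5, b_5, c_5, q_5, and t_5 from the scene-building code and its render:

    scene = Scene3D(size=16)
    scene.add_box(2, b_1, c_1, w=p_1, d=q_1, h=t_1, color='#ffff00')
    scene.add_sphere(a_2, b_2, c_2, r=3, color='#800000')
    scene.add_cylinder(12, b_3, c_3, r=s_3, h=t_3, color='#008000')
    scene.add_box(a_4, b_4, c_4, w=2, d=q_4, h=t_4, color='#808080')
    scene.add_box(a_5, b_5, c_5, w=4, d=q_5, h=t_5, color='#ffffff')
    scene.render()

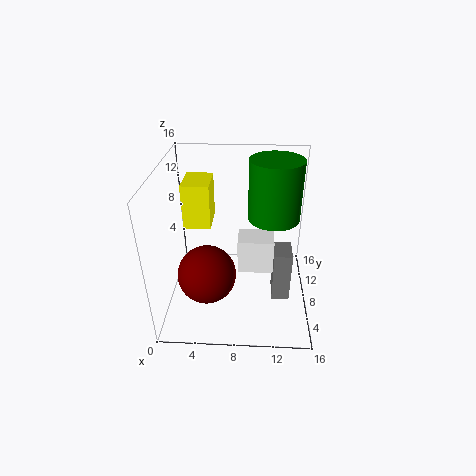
b_1 = 8, c_1 = 9, p_1 = 3, q_1 = 4, t_1 = 5, a_2 = 5, b_2 = 4, c_2 = 6, b_3 = 11, c_3 = 9, s_3 = 3, t_3 = 7, a_4 = 12, b_4 = 6, c_4 = 1, q_4 = 3, t_4 = 6, a_5 = 8, b_5 = 7, c_5 = 4, q_5 = 3, t_5 = 4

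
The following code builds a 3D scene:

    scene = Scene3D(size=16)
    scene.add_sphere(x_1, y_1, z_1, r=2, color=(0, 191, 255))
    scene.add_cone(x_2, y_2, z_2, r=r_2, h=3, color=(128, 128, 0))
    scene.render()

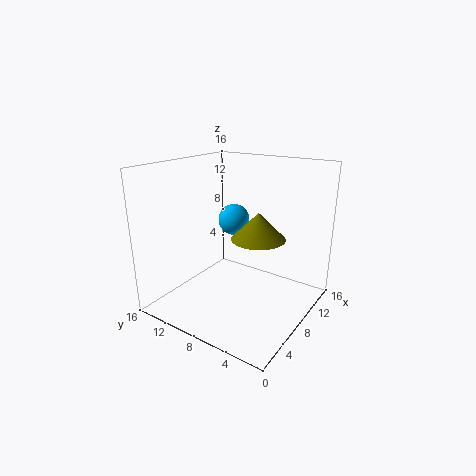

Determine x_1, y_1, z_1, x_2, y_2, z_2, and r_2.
x_1 = 13, y_1 = 12, z_1 = 8, x_2 = 9, y_2 = 6, z_2 = 8, r_2 = 3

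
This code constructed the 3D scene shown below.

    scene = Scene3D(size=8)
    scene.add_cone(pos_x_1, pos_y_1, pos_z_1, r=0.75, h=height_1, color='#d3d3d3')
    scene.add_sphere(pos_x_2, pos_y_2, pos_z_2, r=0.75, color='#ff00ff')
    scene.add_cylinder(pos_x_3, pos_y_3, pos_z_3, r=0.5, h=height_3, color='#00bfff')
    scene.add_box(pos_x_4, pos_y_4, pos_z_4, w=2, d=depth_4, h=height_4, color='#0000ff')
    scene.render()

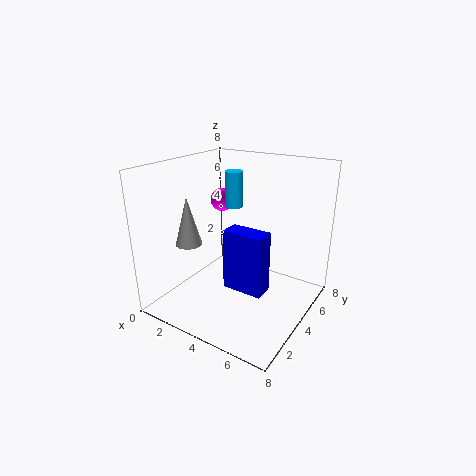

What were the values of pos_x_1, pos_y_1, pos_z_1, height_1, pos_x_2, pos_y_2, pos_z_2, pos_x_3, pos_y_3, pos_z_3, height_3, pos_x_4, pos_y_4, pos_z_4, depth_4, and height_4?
pos_x_1 = 1.5, pos_y_1 = 2.75, pos_z_1 = 3.5, height_1 = 2.75, pos_x_2 = 1, pos_y_2 = 6.75, pos_z_2 = 5, pos_x_3 = 3.25, pos_y_3 = 4.75, pos_z_3 = 5.5, height_3 = 2, pos_x_4 = 4.75, pos_y_4 = 1.5, pos_z_4 = 2.5, depth_4 = 1, height_4 = 3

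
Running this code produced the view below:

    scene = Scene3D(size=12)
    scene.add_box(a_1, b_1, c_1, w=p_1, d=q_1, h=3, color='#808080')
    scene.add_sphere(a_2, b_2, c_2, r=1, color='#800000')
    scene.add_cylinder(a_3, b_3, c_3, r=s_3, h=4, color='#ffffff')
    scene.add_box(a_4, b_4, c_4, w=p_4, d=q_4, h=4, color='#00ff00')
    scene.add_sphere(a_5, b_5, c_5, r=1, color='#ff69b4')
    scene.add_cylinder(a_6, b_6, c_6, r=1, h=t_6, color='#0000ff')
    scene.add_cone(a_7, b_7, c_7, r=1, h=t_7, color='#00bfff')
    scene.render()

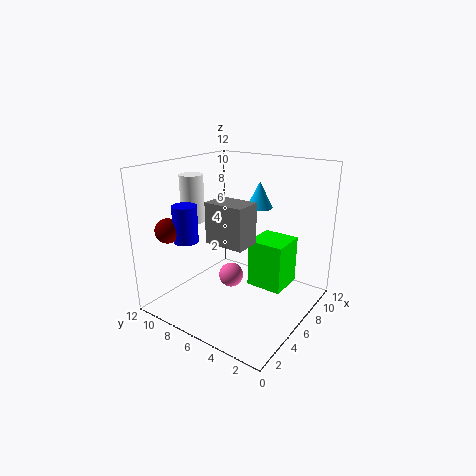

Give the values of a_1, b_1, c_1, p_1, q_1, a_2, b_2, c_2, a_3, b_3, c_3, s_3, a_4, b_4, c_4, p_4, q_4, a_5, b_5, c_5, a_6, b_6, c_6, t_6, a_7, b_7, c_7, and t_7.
a_1 = 2, b_1 = 3, c_1 = 7, p_1 = 2, q_1 = 3, a_2 = 2, b_2 = 10, c_2 = 7, a_3 = 5, b_3 = 10, c_3 = 7, s_3 = 1, a_4 = 6, b_4 = 2, c_4 = 2, p_4 = 3, q_4 = 3, a_5 = 5, b_5 = 6, c_5 = 3, a_6 = 3, b_6 = 9, c_6 = 6, t_6 = 3, a_7 = 6, b_7 = 4, c_7 = 9, t_7 = 2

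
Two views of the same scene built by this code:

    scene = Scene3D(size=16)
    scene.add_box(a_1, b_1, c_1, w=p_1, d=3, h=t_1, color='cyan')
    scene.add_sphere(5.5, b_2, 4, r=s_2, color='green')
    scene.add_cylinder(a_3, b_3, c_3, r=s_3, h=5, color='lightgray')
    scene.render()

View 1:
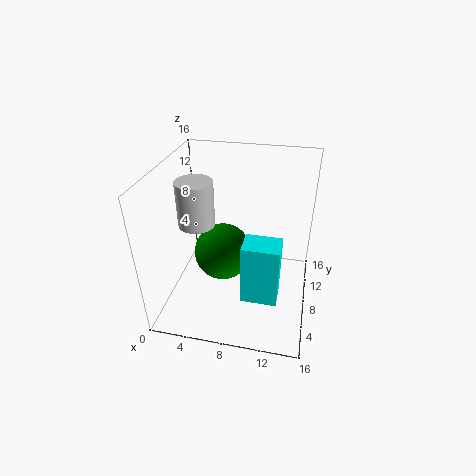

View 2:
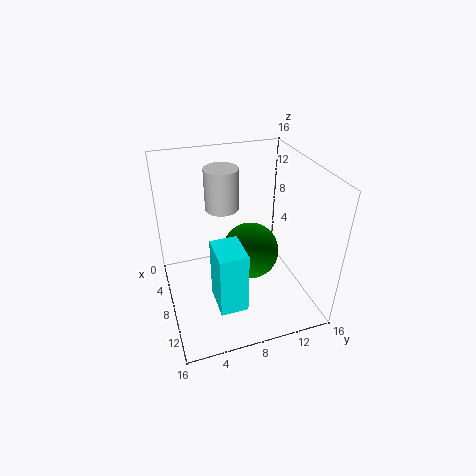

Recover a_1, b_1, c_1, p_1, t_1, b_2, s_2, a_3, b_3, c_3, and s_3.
a_1 = 9; b_1 = 4.5; c_1 = 2; p_1 = 4; t_1 = 7; b_2 = 10.5; s_2 = 3.5; a_3 = 3.5; b_3 = 7.5; c_3 = 9.5; s_3 = 2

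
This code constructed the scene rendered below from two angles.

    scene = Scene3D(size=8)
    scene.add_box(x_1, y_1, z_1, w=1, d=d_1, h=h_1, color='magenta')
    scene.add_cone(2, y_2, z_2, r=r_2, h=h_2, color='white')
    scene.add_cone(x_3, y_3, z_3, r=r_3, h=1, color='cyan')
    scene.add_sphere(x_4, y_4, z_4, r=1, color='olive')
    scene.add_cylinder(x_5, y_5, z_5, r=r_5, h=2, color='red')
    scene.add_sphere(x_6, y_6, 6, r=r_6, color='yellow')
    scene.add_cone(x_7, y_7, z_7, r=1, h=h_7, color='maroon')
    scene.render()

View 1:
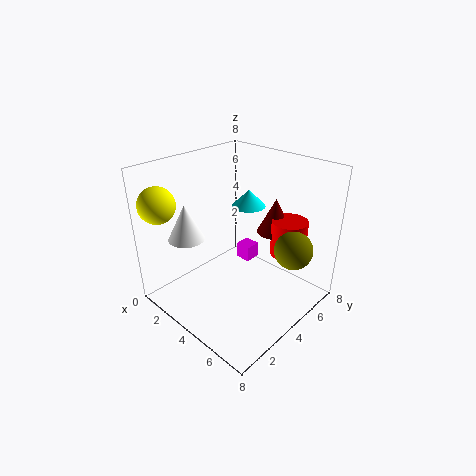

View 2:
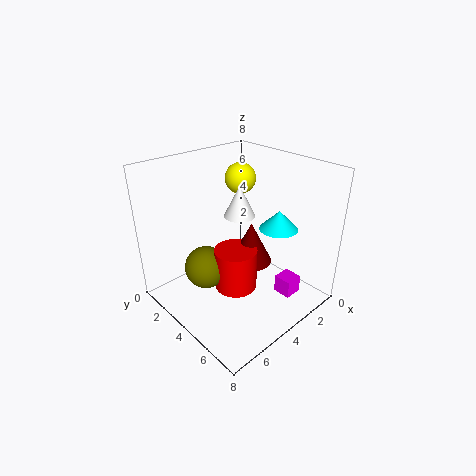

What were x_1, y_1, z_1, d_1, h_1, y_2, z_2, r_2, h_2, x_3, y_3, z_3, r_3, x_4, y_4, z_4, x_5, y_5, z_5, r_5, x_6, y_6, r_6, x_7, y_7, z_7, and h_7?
x_1 = 2, y_1 = 6, z_1 = 1, d_1 = 1, h_1 = 1, y_2 = 2, z_2 = 4, r_2 = 1, h_2 = 2, x_3 = 3, y_3 = 6, z_3 = 5, r_3 = 1, x_4 = 7, y_4 = 5, z_4 = 4, x_5 = 6, y_5 = 6, z_5 = 3, r_5 = 1, x_6 = 1, y_6 = 1, r_6 = 1, x_7 = 5, y_7 = 6, z_7 = 4, h_7 = 2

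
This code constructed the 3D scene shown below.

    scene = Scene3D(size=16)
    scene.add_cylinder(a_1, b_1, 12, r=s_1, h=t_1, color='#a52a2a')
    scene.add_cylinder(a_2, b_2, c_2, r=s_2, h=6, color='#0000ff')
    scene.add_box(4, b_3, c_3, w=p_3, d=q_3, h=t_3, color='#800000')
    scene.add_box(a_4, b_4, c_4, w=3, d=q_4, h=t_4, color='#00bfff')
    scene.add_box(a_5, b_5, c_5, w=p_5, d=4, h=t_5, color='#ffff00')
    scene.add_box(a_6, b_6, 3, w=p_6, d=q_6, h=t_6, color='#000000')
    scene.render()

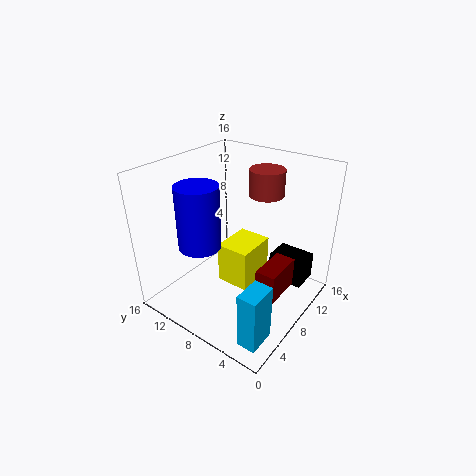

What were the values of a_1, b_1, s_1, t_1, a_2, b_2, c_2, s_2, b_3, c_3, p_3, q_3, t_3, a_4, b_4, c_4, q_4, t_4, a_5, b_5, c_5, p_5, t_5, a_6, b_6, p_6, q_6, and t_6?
a_1 = 12
b_1 = 7
s_1 = 2
t_1 = 3
a_2 = 2
b_2 = 8
c_2 = 10
s_2 = 2
b_3 = 1
c_3 = 5
p_3 = 4
q_3 = 2
t_3 = 3
a_4 = 1
b_4 = 1
c_4 = 1
q_4 = 2
t_4 = 6
a_5 = 8
b_5 = 7
c_5 = 1
p_5 = 5
t_5 = 5
a_6 = 10
b_6 = 1
p_6 = 3
q_6 = 4
t_6 = 3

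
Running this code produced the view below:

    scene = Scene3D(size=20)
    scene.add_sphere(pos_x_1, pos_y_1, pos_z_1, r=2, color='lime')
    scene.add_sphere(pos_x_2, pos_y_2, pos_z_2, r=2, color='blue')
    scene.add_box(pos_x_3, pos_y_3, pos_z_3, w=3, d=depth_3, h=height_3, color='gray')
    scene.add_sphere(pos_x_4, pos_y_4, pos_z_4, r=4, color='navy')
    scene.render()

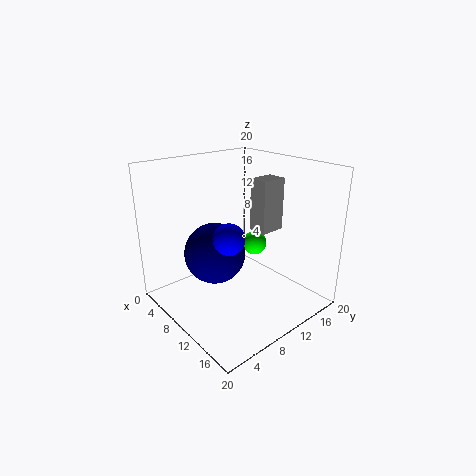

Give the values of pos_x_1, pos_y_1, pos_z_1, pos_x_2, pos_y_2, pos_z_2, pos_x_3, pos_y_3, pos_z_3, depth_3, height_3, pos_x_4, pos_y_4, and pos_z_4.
pos_x_1 = 5, pos_y_1 = 18, pos_z_1 = 5, pos_x_2 = 13, pos_y_2 = 6, pos_z_2 = 12, pos_x_3 = 7, pos_y_3 = 15, pos_z_3 = 9, depth_3 = 4, height_3 = 8, pos_x_4 = 10, pos_y_4 = 6, pos_z_4 = 9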